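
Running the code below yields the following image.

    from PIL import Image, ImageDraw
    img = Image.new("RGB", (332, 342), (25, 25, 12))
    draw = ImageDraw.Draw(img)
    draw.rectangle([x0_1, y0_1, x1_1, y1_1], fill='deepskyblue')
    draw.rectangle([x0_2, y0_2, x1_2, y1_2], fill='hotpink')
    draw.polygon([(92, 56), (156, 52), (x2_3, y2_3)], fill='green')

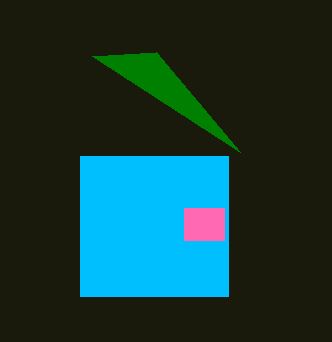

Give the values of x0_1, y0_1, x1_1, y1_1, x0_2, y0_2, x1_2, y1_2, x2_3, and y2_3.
x0_1 = 80
y0_1 = 156
x1_1 = 228
y1_1 = 296
x0_2 = 184
y0_2 = 208
x1_2 = 224
y1_2 = 240
x2_3 = 240
y2_3 = 152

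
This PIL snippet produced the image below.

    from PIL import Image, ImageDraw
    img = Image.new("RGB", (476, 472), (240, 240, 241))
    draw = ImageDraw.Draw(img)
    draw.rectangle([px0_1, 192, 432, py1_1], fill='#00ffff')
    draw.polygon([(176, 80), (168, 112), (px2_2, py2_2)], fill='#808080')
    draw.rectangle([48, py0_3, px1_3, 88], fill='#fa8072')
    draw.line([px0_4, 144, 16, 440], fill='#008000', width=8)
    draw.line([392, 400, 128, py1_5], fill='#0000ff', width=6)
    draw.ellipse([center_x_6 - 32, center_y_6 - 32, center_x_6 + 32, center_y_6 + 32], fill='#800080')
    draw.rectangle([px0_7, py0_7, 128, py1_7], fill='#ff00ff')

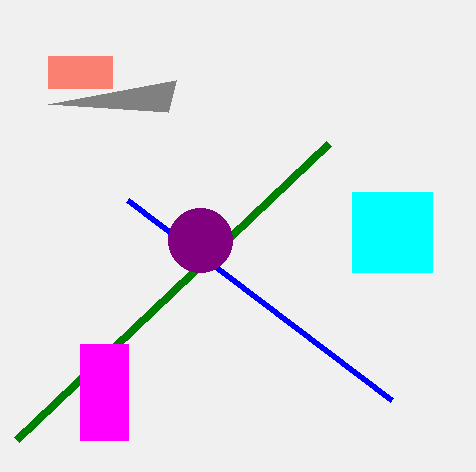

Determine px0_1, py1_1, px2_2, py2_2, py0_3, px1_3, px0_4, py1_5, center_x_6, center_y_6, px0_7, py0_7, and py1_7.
px0_1 = 352, py1_1 = 272, px2_2 = 48, py2_2 = 104, py0_3 = 56, px1_3 = 112, px0_4 = 328, py1_5 = 200, center_x_6 = 200, center_y_6 = 240, px0_7 = 80, py0_7 = 344, py1_7 = 440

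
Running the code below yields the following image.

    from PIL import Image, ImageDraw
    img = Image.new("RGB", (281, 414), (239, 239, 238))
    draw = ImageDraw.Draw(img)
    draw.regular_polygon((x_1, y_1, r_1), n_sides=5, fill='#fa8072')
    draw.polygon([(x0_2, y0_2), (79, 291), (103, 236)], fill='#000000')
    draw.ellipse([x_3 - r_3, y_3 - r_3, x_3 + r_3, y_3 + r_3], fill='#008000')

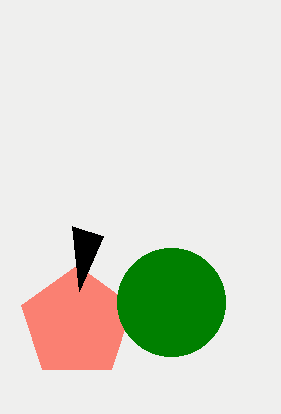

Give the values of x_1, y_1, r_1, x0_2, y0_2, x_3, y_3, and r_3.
x_1 = 77
y_1 = 323
r_1 = 58
x0_2 = 72
y0_2 = 226
x_3 = 171
y_3 = 302
r_3 = 54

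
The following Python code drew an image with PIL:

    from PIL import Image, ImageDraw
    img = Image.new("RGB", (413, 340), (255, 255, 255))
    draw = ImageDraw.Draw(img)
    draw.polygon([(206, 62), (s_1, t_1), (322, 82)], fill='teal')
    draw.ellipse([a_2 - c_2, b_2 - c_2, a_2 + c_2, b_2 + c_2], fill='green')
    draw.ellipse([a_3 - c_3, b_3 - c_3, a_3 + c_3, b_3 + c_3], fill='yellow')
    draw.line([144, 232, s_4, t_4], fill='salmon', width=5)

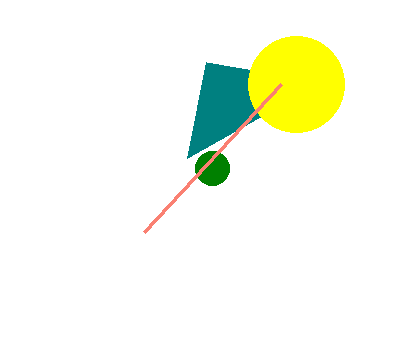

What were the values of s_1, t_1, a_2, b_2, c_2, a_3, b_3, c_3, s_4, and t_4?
s_1 = 187; t_1 = 158; a_2 = 212; b_2 = 168; c_2 = 17; a_3 = 296; b_3 = 84; c_3 = 48; s_4 = 281; t_4 = 84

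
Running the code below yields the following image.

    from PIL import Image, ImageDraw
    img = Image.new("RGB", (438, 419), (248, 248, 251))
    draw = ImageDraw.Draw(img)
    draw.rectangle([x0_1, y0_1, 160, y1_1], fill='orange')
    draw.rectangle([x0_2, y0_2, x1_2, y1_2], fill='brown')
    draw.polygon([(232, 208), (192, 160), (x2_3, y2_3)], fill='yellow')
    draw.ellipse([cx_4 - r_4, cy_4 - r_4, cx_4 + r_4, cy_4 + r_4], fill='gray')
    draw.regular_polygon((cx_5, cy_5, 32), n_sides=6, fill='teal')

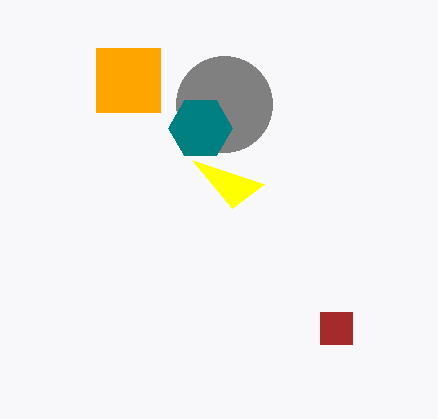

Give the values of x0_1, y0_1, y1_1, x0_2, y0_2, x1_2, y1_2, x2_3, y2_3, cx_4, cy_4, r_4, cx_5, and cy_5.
x0_1 = 96
y0_1 = 48
y1_1 = 112
x0_2 = 320
y0_2 = 312
x1_2 = 352
y1_2 = 344
x2_3 = 264
y2_3 = 184
cx_4 = 224
cy_4 = 104
r_4 = 48
cx_5 = 200
cy_5 = 128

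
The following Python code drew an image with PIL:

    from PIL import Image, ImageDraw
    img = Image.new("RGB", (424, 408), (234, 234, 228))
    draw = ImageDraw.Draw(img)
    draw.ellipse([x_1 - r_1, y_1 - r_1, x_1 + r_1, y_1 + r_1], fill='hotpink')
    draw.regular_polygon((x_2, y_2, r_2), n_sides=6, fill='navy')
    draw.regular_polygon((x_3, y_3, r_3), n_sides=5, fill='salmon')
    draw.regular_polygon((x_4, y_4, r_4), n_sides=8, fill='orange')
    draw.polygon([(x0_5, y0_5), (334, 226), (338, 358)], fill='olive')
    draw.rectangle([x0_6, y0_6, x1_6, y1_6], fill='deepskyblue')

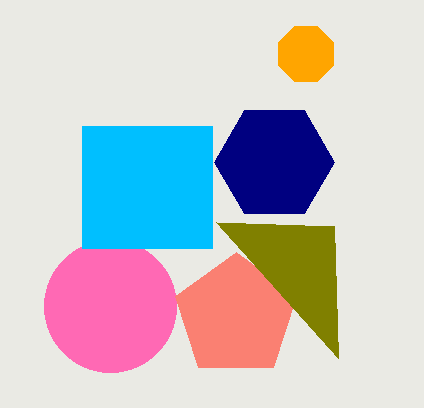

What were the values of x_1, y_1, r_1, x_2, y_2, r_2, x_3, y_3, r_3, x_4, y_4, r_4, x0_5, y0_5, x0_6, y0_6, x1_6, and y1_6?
x_1 = 110; y_1 = 306; r_1 = 66; x_2 = 274; y_2 = 162; r_2 = 60; x_3 = 236; y_3 = 316; r_3 = 64; x_4 = 306; y_4 = 54; r_4 = 30; x0_5 = 216; y0_5 = 222; x0_6 = 82; y0_6 = 126; x1_6 = 212; y1_6 = 248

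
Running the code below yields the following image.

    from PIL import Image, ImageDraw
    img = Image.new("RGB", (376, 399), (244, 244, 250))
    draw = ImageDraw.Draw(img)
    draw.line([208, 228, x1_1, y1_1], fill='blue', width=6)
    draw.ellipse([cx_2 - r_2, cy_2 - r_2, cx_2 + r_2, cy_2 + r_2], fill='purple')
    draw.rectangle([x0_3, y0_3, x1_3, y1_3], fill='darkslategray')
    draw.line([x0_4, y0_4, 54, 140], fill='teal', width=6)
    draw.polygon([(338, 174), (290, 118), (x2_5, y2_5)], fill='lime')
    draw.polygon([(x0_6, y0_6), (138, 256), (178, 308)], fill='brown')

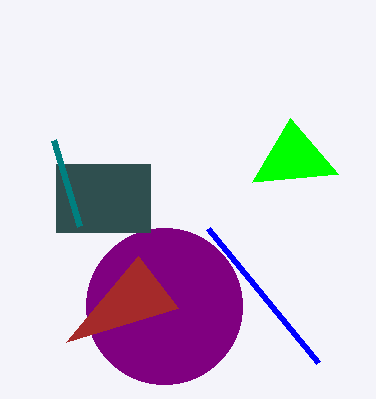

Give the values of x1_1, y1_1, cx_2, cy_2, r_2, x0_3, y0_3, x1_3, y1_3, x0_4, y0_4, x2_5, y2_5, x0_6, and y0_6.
x1_1 = 318; y1_1 = 362; cx_2 = 164; cy_2 = 306; r_2 = 78; x0_3 = 56; y0_3 = 164; x1_3 = 150; y1_3 = 232; x0_4 = 80; y0_4 = 226; x2_5 = 252; y2_5 = 182; x0_6 = 66; y0_6 = 342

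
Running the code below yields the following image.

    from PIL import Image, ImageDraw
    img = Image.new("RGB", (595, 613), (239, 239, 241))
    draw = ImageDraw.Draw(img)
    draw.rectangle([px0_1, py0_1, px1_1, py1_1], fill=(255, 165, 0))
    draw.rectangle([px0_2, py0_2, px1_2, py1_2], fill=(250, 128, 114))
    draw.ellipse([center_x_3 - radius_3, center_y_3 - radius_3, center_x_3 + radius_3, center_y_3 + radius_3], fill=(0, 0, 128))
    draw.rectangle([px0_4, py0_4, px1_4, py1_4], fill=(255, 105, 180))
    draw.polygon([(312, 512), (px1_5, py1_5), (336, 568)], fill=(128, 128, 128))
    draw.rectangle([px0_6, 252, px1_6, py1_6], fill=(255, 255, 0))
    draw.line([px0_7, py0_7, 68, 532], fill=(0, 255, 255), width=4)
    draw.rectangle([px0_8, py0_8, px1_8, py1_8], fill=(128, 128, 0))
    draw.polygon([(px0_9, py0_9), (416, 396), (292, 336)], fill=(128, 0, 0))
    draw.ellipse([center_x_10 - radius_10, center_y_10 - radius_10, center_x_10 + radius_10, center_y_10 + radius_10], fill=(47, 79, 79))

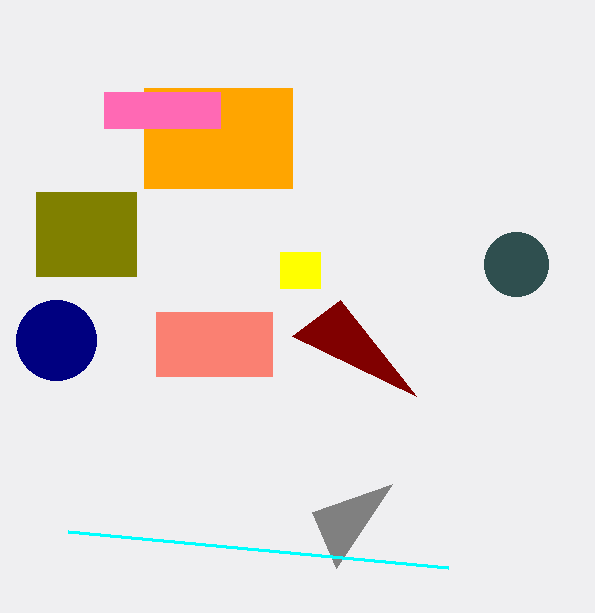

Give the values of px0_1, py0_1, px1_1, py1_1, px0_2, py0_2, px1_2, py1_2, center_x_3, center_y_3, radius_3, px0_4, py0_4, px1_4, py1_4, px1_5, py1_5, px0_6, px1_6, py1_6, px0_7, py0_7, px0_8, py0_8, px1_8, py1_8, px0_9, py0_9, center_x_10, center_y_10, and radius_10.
px0_1 = 144; py0_1 = 88; px1_1 = 292; py1_1 = 188; px0_2 = 156; py0_2 = 312; px1_2 = 272; py1_2 = 376; center_x_3 = 56; center_y_3 = 340; radius_3 = 40; px0_4 = 104; py0_4 = 92; px1_4 = 220; py1_4 = 128; px1_5 = 392; py1_5 = 484; px0_6 = 280; px1_6 = 320; py1_6 = 288; px0_7 = 448; py0_7 = 568; px0_8 = 36; py0_8 = 192; px1_8 = 136; py1_8 = 276; px0_9 = 340; py0_9 = 300; center_x_10 = 516; center_y_10 = 264; radius_10 = 32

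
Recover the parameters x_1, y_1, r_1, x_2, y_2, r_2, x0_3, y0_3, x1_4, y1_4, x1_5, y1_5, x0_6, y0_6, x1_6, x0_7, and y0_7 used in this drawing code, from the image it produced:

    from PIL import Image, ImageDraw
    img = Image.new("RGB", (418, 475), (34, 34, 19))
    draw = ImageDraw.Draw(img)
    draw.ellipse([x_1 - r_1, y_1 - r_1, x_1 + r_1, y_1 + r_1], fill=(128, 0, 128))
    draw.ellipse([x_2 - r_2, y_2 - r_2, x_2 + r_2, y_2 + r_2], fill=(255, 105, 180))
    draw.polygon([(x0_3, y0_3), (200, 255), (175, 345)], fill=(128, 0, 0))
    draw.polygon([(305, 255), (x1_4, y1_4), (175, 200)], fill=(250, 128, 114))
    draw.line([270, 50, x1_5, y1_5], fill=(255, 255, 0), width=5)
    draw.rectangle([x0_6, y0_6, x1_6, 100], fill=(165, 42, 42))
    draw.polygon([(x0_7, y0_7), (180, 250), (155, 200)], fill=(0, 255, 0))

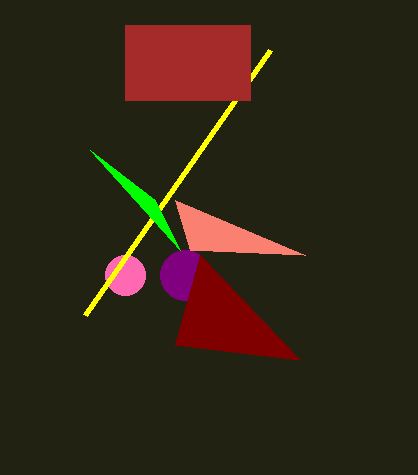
x_1 = 185; y_1 = 275; r_1 = 25; x_2 = 125; y_2 = 275; r_2 = 20; x0_3 = 300; y0_3 = 360; x1_4 = 190; y1_4 = 250; x1_5 = 85; y1_5 = 315; x0_6 = 125; y0_6 = 25; x1_6 = 250; x0_7 = 90; y0_7 = 150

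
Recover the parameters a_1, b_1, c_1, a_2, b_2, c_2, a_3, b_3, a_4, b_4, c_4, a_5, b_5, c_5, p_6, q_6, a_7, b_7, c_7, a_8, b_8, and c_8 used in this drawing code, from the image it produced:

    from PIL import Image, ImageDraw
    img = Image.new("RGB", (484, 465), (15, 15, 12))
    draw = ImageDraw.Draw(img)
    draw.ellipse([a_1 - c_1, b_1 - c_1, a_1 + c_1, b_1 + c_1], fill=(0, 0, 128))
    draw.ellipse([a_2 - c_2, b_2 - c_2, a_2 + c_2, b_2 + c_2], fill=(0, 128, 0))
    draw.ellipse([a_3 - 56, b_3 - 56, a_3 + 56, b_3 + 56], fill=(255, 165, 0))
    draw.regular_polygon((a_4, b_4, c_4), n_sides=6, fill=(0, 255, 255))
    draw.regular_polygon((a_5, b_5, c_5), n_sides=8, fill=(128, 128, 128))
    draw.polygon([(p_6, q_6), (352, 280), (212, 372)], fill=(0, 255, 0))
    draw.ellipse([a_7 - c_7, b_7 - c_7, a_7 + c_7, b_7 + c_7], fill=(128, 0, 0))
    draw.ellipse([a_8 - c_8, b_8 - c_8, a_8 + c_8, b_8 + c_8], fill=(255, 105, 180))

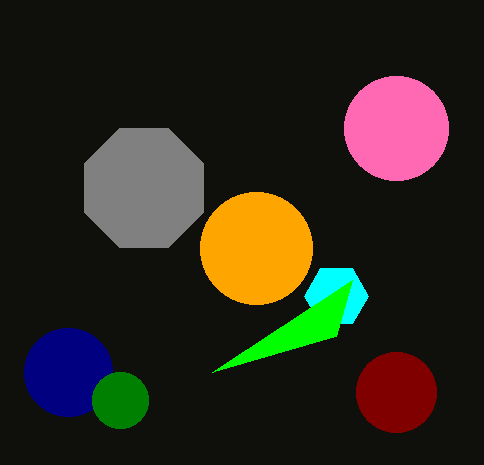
a_1 = 68, b_1 = 372, c_1 = 44, a_2 = 120, b_2 = 400, c_2 = 28, a_3 = 256, b_3 = 248, a_4 = 336, b_4 = 296, c_4 = 32, a_5 = 144, b_5 = 188, c_5 = 64, p_6 = 336, q_6 = 336, a_7 = 396, b_7 = 392, c_7 = 40, a_8 = 396, b_8 = 128, c_8 = 52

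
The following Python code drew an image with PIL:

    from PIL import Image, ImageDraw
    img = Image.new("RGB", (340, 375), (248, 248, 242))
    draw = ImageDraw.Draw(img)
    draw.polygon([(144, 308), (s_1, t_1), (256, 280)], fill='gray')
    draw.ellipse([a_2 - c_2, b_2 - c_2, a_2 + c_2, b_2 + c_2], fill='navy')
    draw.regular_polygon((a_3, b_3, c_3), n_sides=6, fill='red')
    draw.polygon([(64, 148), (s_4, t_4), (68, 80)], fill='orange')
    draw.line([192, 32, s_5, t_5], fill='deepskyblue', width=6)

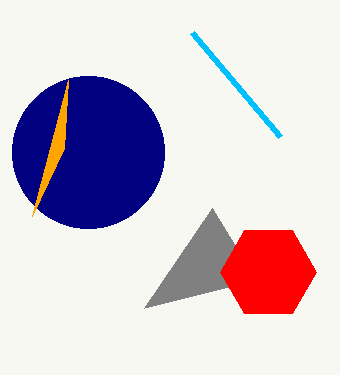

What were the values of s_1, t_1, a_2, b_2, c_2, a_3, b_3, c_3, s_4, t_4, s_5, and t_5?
s_1 = 212, t_1 = 208, a_2 = 88, b_2 = 152, c_2 = 76, a_3 = 268, b_3 = 272, c_3 = 48, s_4 = 32, t_4 = 216, s_5 = 280, t_5 = 136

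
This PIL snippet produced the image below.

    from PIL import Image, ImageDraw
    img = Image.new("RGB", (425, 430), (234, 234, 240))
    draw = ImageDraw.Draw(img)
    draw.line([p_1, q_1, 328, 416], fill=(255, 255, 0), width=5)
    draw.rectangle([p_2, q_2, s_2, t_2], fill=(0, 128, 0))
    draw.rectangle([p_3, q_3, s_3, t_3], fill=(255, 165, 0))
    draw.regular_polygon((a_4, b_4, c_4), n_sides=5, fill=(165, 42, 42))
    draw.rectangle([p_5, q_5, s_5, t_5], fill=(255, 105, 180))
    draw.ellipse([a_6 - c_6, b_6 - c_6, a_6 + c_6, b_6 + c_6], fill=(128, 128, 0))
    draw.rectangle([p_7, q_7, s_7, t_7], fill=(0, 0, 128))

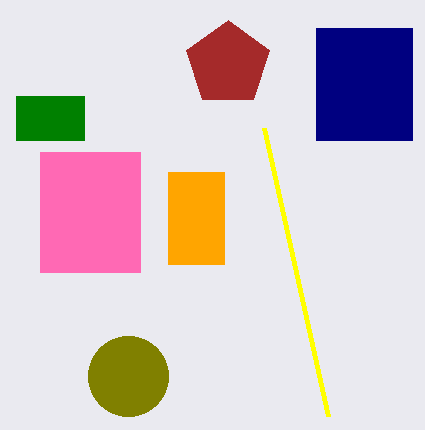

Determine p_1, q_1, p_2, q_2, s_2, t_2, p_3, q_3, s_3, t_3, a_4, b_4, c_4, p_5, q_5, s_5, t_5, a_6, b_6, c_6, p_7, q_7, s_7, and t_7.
p_1 = 264
q_1 = 128
p_2 = 16
q_2 = 96
s_2 = 84
t_2 = 140
p_3 = 168
q_3 = 172
s_3 = 224
t_3 = 264
a_4 = 228
b_4 = 64
c_4 = 44
p_5 = 40
q_5 = 152
s_5 = 140
t_5 = 272
a_6 = 128
b_6 = 376
c_6 = 40
p_7 = 316
q_7 = 28
s_7 = 412
t_7 = 140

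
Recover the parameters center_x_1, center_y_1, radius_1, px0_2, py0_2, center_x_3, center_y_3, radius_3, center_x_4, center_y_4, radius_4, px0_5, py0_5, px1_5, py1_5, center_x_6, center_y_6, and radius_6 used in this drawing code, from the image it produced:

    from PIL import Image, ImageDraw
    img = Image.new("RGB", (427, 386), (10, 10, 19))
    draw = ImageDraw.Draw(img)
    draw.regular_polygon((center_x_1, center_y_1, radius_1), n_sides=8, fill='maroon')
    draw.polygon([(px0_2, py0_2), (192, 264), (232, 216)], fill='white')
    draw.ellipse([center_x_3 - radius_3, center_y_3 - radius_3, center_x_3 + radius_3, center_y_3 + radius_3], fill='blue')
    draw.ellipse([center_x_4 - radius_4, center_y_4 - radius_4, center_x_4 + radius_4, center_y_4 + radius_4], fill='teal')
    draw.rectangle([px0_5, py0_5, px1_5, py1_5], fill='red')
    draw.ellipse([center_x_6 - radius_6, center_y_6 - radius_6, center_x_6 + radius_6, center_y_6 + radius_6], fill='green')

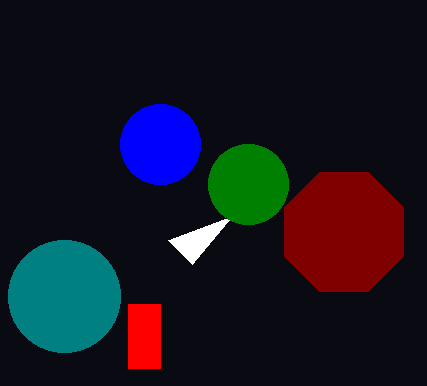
center_x_1 = 344
center_y_1 = 232
radius_1 = 64
px0_2 = 168
py0_2 = 240
center_x_3 = 160
center_y_3 = 144
radius_3 = 40
center_x_4 = 64
center_y_4 = 296
radius_4 = 56
px0_5 = 128
py0_5 = 304
px1_5 = 160
py1_5 = 368
center_x_6 = 248
center_y_6 = 184
radius_6 = 40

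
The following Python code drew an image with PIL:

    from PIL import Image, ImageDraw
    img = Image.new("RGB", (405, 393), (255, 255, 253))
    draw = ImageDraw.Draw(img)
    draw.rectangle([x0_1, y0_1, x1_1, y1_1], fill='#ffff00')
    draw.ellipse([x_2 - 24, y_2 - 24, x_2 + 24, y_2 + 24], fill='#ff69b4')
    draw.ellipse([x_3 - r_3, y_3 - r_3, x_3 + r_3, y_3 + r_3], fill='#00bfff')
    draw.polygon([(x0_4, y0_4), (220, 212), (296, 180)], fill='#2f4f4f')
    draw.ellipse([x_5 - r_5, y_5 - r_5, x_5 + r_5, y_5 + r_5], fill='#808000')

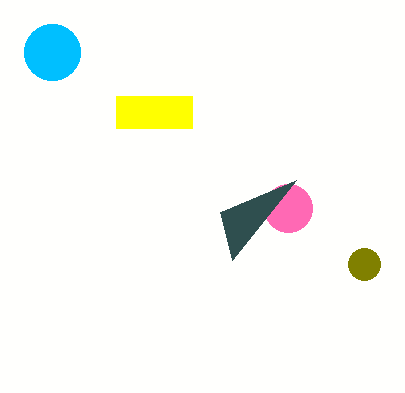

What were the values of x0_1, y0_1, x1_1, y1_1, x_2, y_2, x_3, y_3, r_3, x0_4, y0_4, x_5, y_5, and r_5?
x0_1 = 116
y0_1 = 96
x1_1 = 192
y1_1 = 128
x_2 = 288
y_2 = 208
x_3 = 52
y_3 = 52
r_3 = 28
x0_4 = 232
y0_4 = 260
x_5 = 364
y_5 = 264
r_5 = 16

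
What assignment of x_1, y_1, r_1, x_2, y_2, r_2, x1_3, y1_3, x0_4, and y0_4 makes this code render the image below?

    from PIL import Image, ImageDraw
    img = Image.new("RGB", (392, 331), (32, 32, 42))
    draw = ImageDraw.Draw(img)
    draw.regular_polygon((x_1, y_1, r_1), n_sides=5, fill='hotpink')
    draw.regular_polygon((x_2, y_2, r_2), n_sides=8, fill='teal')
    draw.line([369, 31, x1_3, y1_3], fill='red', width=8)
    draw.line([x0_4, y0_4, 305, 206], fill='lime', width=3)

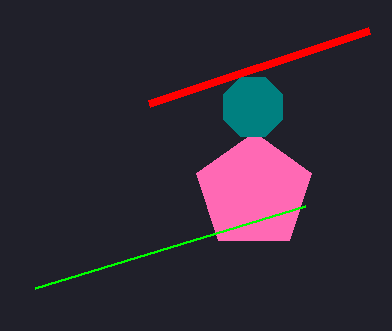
x_1 = 254
y_1 = 192
r_1 = 60
x_2 = 253
y_2 = 107
r_2 = 32
x1_3 = 149
y1_3 = 104
x0_4 = 35
y0_4 = 288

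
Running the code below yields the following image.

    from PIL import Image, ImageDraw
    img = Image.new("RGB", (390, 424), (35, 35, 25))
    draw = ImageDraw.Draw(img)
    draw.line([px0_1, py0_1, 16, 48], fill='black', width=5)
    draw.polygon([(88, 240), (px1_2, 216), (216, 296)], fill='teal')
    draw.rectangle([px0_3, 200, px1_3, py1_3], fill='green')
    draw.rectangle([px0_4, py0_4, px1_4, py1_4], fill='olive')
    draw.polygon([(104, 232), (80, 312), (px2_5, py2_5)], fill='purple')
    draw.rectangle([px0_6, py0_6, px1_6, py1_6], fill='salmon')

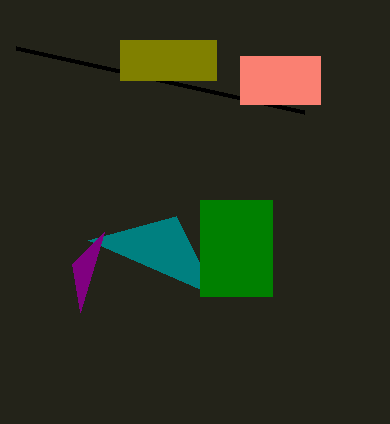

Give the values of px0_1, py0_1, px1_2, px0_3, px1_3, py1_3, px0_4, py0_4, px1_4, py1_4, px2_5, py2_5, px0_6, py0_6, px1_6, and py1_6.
px0_1 = 304, py0_1 = 112, px1_2 = 176, px0_3 = 200, px1_3 = 272, py1_3 = 296, px0_4 = 120, py0_4 = 40, px1_4 = 216, py1_4 = 80, px2_5 = 72, py2_5 = 264, px0_6 = 240, py0_6 = 56, px1_6 = 320, py1_6 = 104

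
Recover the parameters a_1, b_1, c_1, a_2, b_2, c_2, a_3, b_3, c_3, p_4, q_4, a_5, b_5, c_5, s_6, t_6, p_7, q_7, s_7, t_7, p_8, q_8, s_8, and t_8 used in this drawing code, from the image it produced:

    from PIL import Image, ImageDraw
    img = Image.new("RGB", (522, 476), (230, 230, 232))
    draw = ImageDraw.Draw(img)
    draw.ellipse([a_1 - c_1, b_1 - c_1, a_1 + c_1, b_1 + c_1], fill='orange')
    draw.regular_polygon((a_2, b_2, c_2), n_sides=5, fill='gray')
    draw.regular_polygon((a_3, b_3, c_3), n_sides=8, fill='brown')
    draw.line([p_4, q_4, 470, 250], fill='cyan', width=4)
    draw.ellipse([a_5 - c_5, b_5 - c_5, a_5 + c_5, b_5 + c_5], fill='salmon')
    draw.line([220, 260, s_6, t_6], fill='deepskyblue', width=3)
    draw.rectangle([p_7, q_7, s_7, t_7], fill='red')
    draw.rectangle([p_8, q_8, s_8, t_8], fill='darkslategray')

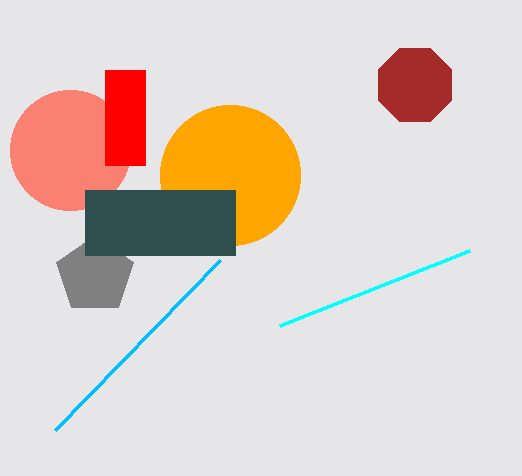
a_1 = 230, b_1 = 175, c_1 = 70, a_2 = 95, b_2 = 275, c_2 = 40, a_3 = 415, b_3 = 85, c_3 = 40, p_4 = 280, q_4 = 325, a_5 = 70, b_5 = 150, c_5 = 60, s_6 = 55, t_6 = 430, p_7 = 105, q_7 = 70, s_7 = 145, t_7 = 165, p_8 = 85, q_8 = 190, s_8 = 235, t_8 = 255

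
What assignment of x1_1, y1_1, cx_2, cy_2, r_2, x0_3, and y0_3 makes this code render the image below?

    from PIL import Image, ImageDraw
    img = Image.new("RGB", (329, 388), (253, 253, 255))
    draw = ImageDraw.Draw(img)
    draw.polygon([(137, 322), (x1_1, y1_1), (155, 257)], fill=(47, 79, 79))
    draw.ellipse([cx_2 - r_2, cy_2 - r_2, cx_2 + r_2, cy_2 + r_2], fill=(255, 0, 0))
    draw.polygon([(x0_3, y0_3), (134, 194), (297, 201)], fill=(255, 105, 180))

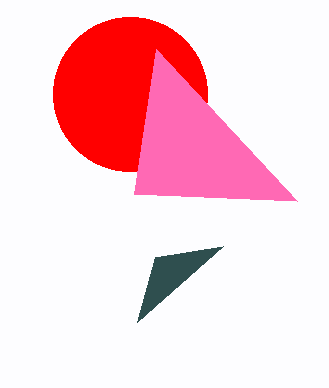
x1_1 = 223
y1_1 = 246
cx_2 = 130
cy_2 = 94
r_2 = 77
x0_3 = 156
y0_3 = 49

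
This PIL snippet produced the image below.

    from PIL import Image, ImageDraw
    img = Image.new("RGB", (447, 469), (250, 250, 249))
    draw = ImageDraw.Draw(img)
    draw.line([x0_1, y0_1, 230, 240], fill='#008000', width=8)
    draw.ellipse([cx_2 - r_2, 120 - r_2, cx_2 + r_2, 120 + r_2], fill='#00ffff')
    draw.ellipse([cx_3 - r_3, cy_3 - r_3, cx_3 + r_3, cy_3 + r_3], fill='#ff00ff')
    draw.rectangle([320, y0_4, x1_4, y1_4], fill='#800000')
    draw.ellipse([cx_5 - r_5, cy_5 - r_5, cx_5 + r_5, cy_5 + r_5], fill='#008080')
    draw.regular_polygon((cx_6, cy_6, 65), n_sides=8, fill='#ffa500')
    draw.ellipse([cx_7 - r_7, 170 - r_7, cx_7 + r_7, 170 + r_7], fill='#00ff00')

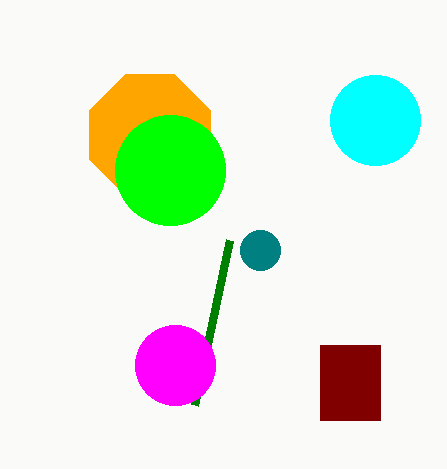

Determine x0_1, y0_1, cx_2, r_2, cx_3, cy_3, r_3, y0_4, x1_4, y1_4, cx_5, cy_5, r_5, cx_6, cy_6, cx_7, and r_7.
x0_1 = 195
y0_1 = 405
cx_2 = 375
r_2 = 45
cx_3 = 175
cy_3 = 365
r_3 = 40
y0_4 = 345
x1_4 = 380
y1_4 = 420
cx_5 = 260
cy_5 = 250
r_5 = 20
cx_6 = 150
cy_6 = 135
cx_7 = 170
r_7 = 55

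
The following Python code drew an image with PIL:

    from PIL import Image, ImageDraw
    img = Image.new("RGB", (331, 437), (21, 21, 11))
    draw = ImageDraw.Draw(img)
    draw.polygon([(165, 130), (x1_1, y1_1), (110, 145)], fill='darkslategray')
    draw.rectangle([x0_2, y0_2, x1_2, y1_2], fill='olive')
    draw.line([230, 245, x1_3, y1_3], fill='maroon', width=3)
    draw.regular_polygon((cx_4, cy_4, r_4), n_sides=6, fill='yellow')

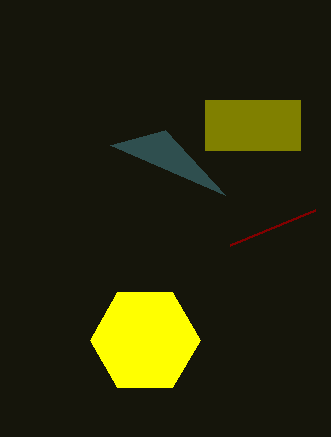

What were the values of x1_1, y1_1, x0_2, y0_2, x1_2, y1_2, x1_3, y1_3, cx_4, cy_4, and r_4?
x1_1 = 225
y1_1 = 195
x0_2 = 205
y0_2 = 100
x1_2 = 300
y1_2 = 150
x1_3 = 315
y1_3 = 210
cx_4 = 145
cy_4 = 340
r_4 = 55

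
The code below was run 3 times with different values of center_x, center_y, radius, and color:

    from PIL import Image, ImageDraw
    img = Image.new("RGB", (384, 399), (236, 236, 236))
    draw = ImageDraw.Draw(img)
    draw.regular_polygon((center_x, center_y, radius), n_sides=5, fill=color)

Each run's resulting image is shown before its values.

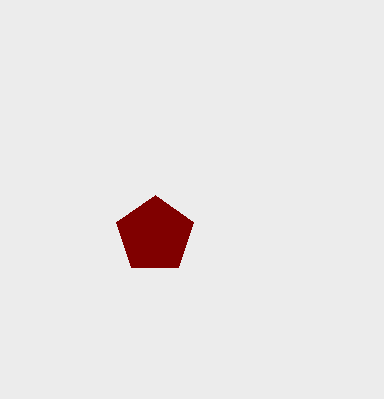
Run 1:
center_x = 155, center_y = 235, radius = 40, color = 'maroon'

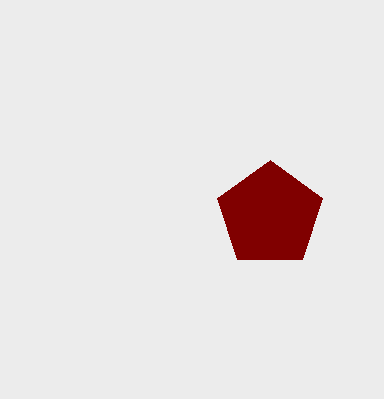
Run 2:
center_x = 270; center_y = 215; radius = 55; color = 'maroon'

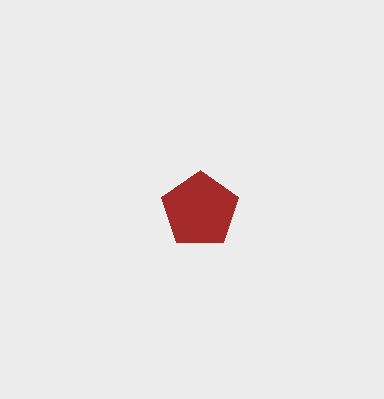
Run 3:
center_x = 200
center_y = 210
radius = 40
color = 'brown'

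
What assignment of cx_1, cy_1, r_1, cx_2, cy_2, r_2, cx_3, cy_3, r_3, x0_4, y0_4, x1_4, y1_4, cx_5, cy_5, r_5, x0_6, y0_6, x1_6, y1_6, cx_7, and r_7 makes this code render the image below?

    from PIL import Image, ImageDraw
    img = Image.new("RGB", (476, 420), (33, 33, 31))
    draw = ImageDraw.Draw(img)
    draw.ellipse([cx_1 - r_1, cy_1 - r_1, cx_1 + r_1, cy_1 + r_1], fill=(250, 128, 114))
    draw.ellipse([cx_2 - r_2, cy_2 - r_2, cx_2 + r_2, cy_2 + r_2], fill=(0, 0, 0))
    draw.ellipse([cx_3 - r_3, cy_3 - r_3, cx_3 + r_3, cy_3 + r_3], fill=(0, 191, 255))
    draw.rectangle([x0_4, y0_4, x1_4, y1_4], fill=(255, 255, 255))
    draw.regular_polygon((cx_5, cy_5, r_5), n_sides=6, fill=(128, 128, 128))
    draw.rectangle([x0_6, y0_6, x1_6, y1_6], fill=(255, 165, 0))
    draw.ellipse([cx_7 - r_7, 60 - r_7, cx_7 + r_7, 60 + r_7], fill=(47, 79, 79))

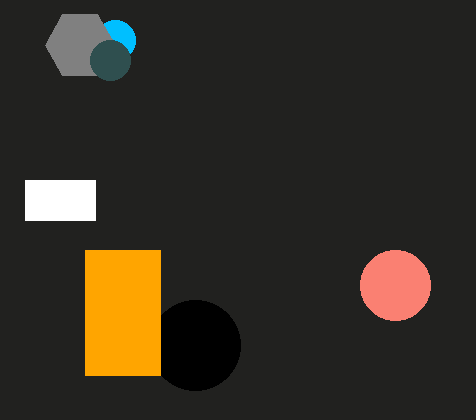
cx_1 = 395
cy_1 = 285
r_1 = 35
cx_2 = 195
cy_2 = 345
r_2 = 45
cx_3 = 115
cy_3 = 40
r_3 = 20
x0_4 = 25
y0_4 = 180
x1_4 = 95
y1_4 = 220
cx_5 = 80
cy_5 = 45
r_5 = 35
x0_6 = 85
y0_6 = 250
x1_6 = 160
y1_6 = 375
cx_7 = 110
r_7 = 20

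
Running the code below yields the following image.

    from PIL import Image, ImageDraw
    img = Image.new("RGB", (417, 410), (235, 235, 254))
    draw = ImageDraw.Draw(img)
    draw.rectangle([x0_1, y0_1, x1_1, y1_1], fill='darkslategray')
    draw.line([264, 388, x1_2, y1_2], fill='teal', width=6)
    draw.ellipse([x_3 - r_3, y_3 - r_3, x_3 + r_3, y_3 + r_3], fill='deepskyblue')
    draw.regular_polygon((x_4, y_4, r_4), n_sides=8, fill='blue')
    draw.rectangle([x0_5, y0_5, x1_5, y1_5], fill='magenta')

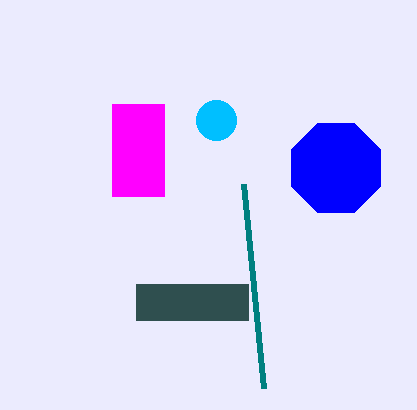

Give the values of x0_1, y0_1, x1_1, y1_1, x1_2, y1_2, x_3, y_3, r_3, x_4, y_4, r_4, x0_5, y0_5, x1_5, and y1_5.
x0_1 = 136
y0_1 = 284
x1_1 = 248
y1_1 = 320
x1_2 = 244
y1_2 = 184
x_3 = 216
y_3 = 120
r_3 = 20
x_4 = 336
y_4 = 168
r_4 = 48
x0_5 = 112
y0_5 = 104
x1_5 = 164
y1_5 = 196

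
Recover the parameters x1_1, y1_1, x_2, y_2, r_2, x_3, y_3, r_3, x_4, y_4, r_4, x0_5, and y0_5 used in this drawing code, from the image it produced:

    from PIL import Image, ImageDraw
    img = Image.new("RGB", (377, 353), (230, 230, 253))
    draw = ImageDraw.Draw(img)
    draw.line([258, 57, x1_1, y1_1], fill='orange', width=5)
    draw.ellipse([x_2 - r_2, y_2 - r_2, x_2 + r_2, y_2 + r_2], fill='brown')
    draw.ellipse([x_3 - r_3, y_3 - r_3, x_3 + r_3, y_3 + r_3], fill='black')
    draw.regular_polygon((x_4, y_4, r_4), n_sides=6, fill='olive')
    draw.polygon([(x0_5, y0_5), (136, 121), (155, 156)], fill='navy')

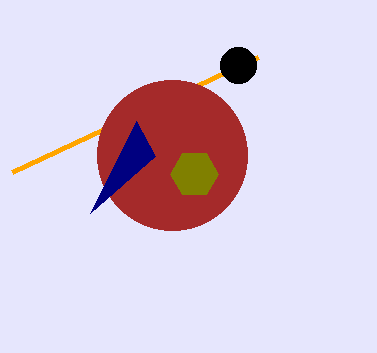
x1_1 = 12, y1_1 = 172, x_2 = 172, y_2 = 155, r_2 = 75, x_3 = 238, y_3 = 65, r_3 = 18, x_4 = 194, y_4 = 174, r_4 = 24, x0_5 = 90, y0_5 = 213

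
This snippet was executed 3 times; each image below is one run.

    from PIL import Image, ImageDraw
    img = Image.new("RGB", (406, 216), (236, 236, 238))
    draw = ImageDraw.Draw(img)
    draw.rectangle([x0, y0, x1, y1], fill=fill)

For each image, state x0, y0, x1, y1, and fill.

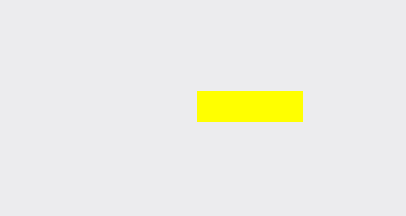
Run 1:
x0 = 197
y0 = 91
x1 = 302
y1 = 121
fill = 'yellow'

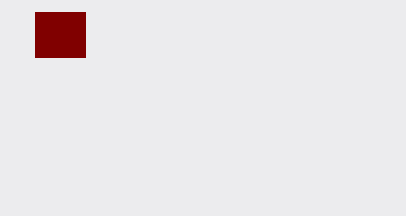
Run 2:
x0 = 35
y0 = 12
x1 = 85
y1 = 57
fill = 'maroon'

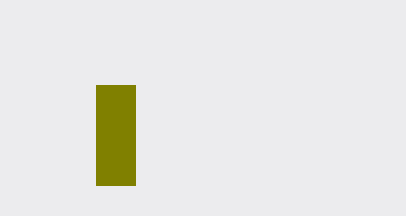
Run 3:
x0 = 96; y0 = 85; x1 = 135; y1 = 185; fill = 'olive'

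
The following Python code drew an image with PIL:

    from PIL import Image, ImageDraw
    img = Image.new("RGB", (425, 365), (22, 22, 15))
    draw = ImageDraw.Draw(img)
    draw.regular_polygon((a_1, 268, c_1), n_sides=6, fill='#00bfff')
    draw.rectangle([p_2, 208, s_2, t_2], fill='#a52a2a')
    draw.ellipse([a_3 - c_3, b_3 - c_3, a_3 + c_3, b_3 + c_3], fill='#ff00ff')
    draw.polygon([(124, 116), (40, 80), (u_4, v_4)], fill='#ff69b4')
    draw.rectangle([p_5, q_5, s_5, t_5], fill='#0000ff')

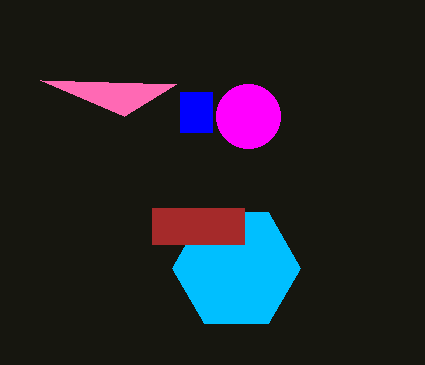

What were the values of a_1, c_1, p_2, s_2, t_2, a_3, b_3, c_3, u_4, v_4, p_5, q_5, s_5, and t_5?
a_1 = 236; c_1 = 64; p_2 = 152; s_2 = 244; t_2 = 244; a_3 = 248; b_3 = 116; c_3 = 32; u_4 = 176; v_4 = 84; p_5 = 180; q_5 = 92; s_5 = 212; t_5 = 132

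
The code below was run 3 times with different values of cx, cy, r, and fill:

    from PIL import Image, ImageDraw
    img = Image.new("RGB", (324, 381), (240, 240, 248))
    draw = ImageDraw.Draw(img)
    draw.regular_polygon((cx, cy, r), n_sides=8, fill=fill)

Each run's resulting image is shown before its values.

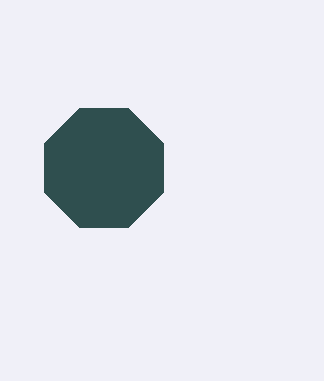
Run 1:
cx = 104, cy = 168, r = 64, fill = 'darkslategray'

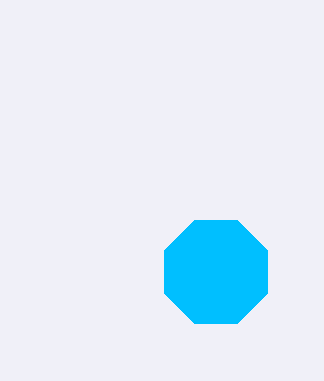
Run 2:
cx = 216; cy = 272; r = 56; fill = 'deepskyblue'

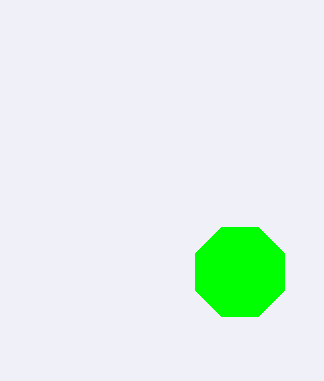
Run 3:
cx = 240; cy = 272; r = 48; fill = 'lime'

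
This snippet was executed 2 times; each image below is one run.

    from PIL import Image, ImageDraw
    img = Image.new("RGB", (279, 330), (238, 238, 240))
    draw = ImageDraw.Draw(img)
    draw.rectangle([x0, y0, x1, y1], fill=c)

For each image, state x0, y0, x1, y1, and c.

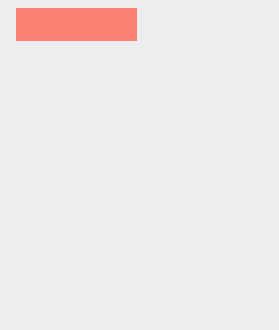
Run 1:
x0 = 16; y0 = 8; x1 = 136; y1 = 40; c = 'salmon'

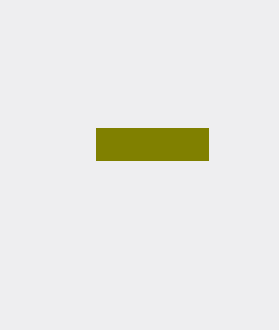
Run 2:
x0 = 96; y0 = 128; x1 = 208; y1 = 160; c = 'olive'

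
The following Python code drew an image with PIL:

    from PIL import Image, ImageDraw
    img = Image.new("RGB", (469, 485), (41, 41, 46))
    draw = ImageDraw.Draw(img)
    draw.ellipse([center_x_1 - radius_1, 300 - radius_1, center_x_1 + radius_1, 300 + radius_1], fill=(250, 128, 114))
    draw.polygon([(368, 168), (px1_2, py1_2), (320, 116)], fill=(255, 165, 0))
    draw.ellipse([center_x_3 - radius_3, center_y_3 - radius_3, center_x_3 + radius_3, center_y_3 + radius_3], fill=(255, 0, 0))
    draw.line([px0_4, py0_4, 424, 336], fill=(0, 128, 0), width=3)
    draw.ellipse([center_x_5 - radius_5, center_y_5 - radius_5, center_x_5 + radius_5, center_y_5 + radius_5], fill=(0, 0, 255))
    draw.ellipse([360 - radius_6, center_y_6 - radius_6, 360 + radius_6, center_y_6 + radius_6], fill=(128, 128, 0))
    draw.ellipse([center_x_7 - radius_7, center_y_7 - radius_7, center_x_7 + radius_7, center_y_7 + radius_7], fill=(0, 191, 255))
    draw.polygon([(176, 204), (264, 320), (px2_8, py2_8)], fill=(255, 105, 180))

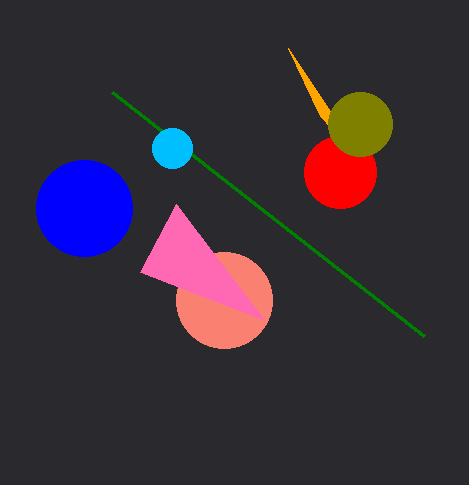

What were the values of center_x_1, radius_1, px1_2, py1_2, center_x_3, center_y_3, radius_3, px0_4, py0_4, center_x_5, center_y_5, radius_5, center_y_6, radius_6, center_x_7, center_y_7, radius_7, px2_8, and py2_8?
center_x_1 = 224, radius_1 = 48, px1_2 = 288, py1_2 = 48, center_x_3 = 340, center_y_3 = 172, radius_3 = 36, px0_4 = 112, py0_4 = 92, center_x_5 = 84, center_y_5 = 208, radius_5 = 48, center_y_6 = 124, radius_6 = 32, center_x_7 = 172, center_y_7 = 148, radius_7 = 20, px2_8 = 140, py2_8 = 272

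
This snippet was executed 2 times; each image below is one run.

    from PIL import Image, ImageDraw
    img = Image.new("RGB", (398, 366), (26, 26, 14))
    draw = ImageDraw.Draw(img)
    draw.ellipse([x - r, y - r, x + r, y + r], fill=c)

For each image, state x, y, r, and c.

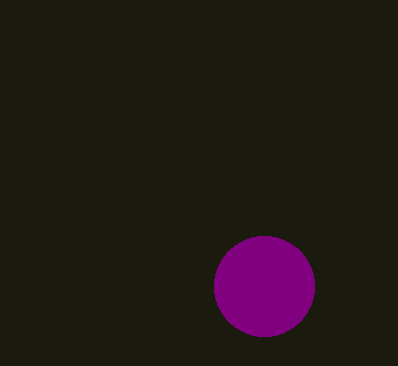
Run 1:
x = 264, y = 286, r = 50, c = 'purple'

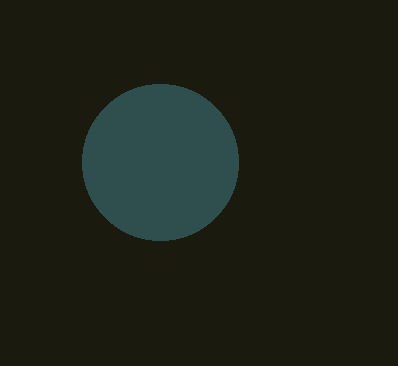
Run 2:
x = 160
y = 162
r = 78
c = 'darkslategray'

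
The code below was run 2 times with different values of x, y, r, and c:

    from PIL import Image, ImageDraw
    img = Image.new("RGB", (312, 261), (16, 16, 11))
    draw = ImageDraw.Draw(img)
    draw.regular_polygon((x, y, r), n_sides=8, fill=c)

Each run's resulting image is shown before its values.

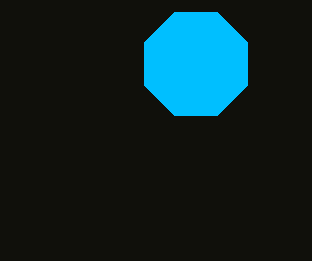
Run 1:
x = 196; y = 64; r = 56; c = 'deepskyblue'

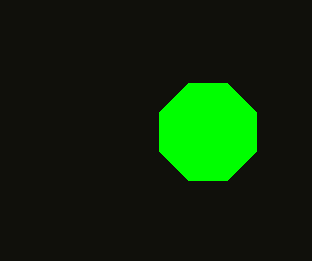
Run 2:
x = 208
y = 132
r = 52
c = 'lime'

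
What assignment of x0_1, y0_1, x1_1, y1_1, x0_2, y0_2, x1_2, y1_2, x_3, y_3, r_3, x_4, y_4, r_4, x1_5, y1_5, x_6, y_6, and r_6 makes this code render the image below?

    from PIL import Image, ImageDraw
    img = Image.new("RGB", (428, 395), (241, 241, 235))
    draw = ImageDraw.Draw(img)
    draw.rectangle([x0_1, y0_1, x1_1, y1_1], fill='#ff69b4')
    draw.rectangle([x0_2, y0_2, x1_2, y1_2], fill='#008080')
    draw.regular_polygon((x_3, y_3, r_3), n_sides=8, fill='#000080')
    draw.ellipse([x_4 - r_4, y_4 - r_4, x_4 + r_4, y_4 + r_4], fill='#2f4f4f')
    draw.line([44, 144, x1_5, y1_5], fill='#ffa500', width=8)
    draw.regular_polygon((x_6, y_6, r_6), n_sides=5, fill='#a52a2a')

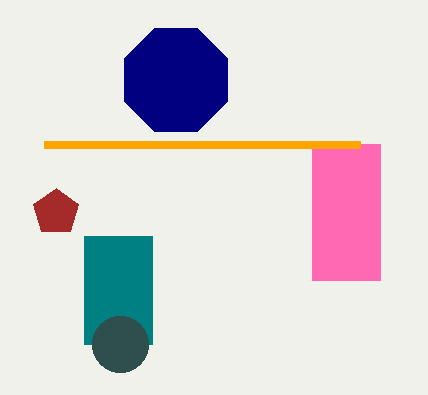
x0_1 = 312
y0_1 = 144
x1_1 = 380
y1_1 = 280
x0_2 = 84
y0_2 = 236
x1_2 = 152
y1_2 = 344
x_3 = 176
y_3 = 80
r_3 = 56
x_4 = 120
y_4 = 344
r_4 = 28
x1_5 = 360
y1_5 = 144
x_6 = 56
y_6 = 212
r_6 = 24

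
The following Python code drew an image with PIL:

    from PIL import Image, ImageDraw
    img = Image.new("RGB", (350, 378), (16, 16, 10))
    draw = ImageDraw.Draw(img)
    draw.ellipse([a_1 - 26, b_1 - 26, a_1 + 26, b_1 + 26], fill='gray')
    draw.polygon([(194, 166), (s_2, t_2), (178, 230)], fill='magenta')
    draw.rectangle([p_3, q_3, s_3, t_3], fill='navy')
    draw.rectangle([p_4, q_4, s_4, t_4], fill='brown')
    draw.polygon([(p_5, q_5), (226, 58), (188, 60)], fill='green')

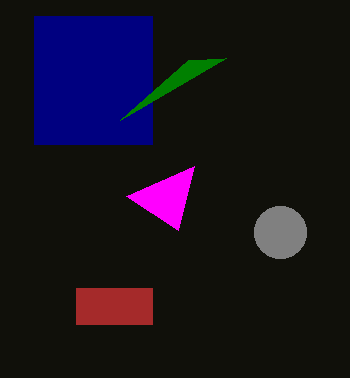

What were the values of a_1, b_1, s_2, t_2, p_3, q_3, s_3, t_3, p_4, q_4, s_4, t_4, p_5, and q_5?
a_1 = 280; b_1 = 232; s_2 = 126; t_2 = 196; p_3 = 34; q_3 = 16; s_3 = 152; t_3 = 144; p_4 = 76; q_4 = 288; s_4 = 152; t_4 = 324; p_5 = 120; q_5 = 120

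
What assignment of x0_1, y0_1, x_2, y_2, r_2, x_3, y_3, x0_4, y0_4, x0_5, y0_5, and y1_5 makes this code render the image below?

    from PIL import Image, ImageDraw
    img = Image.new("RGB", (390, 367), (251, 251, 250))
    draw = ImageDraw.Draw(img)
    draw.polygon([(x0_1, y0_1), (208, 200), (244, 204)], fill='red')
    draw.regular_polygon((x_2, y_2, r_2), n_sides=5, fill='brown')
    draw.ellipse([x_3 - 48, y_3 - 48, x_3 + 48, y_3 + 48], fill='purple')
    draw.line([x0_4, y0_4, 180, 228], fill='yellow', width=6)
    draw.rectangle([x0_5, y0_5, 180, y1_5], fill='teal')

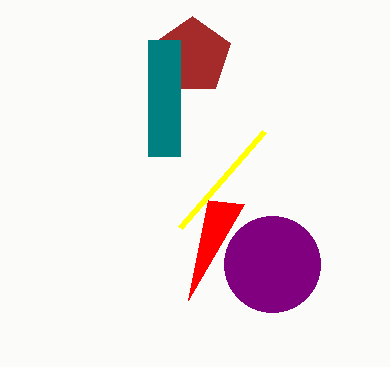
x0_1 = 188
y0_1 = 300
x_2 = 192
y_2 = 56
r_2 = 40
x_3 = 272
y_3 = 264
x0_4 = 264
y0_4 = 132
x0_5 = 148
y0_5 = 40
y1_5 = 156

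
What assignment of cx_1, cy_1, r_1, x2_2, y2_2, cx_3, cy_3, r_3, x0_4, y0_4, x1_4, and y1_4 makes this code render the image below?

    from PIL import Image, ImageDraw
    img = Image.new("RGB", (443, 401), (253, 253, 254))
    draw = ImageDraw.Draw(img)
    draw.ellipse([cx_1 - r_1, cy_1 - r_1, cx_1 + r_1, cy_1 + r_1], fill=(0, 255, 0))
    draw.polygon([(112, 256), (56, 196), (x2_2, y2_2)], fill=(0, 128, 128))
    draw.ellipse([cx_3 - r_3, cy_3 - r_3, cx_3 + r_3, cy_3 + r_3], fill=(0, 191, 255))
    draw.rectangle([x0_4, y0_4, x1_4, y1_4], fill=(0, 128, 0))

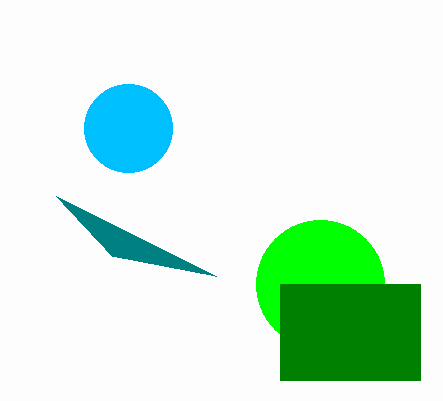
cx_1 = 320, cy_1 = 284, r_1 = 64, x2_2 = 216, y2_2 = 276, cx_3 = 128, cy_3 = 128, r_3 = 44, x0_4 = 280, y0_4 = 284, x1_4 = 420, y1_4 = 380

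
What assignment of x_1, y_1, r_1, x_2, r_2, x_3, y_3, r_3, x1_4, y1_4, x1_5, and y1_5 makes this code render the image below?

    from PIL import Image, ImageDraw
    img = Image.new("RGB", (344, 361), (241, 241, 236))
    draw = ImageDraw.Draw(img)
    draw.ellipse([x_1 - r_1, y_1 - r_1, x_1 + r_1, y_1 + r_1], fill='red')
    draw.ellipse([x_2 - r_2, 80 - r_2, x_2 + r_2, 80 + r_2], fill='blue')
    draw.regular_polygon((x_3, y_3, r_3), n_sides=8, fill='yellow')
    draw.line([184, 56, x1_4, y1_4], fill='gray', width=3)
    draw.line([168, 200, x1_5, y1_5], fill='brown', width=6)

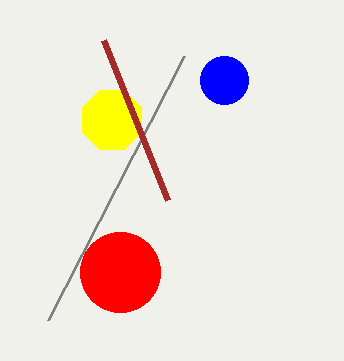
x_1 = 120
y_1 = 272
r_1 = 40
x_2 = 224
r_2 = 24
x_3 = 112
y_3 = 120
r_3 = 32
x1_4 = 48
y1_4 = 320
x1_5 = 104
y1_5 = 40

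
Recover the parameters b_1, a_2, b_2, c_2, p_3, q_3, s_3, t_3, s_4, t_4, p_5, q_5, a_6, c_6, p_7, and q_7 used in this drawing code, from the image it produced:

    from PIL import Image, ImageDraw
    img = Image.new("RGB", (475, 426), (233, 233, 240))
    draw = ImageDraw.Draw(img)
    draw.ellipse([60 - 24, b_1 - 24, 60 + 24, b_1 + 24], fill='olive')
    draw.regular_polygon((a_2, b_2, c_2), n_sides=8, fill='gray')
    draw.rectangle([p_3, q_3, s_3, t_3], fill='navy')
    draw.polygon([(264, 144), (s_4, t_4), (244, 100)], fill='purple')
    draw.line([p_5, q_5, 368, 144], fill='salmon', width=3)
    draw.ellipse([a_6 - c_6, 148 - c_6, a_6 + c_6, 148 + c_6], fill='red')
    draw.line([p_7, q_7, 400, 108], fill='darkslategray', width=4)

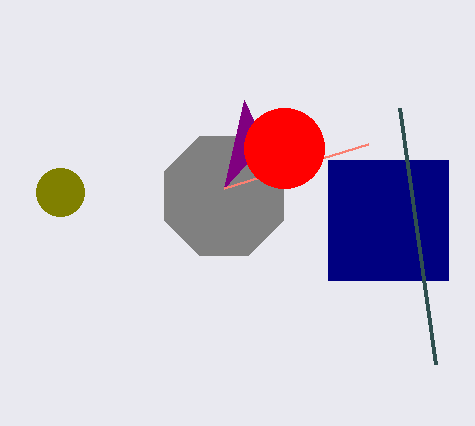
b_1 = 192
a_2 = 224
b_2 = 196
c_2 = 64
p_3 = 328
q_3 = 160
s_3 = 448
t_3 = 280
s_4 = 224
t_4 = 188
p_5 = 224
q_5 = 188
a_6 = 284
c_6 = 40
p_7 = 436
q_7 = 364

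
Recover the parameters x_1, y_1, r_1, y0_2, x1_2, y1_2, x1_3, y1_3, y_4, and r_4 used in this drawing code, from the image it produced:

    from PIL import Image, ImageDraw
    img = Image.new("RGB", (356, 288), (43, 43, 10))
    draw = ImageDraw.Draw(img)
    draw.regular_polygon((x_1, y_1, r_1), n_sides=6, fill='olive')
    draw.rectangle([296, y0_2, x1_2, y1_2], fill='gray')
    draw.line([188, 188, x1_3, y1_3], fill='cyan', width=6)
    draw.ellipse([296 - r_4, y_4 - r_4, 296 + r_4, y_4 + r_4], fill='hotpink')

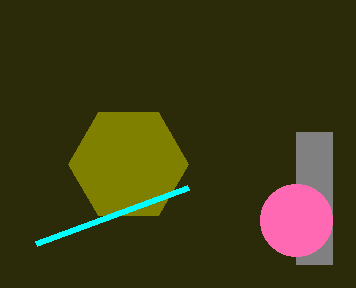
x_1 = 128, y_1 = 164, r_1 = 60, y0_2 = 132, x1_2 = 332, y1_2 = 264, x1_3 = 36, y1_3 = 244, y_4 = 220, r_4 = 36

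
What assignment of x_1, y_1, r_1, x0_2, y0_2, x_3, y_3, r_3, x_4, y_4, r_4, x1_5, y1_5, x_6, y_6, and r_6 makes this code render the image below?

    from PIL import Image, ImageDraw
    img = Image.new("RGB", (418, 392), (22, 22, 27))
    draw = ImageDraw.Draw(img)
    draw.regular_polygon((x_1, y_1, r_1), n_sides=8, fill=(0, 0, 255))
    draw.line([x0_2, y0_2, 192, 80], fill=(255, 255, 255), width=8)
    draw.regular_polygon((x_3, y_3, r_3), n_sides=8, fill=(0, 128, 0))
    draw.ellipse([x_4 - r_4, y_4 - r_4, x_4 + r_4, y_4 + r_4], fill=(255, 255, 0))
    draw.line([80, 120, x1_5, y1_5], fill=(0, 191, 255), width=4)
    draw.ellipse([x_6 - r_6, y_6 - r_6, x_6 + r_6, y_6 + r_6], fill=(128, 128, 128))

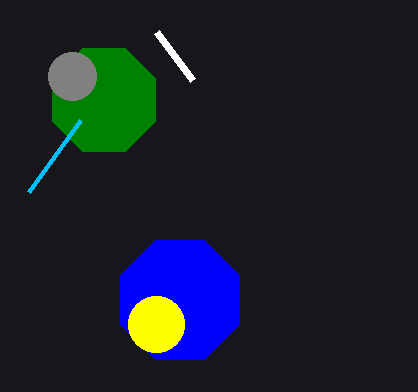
x_1 = 180, y_1 = 300, r_1 = 64, x0_2 = 156, y0_2 = 32, x_3 = 104, y_3 = 100, r_3 = 56, x_4 = 156, y_4 = 324, r_4 = 28, x1_5 = 28, y1_5 = 192, x_6 = 72, y_6 = 76, r_6 = 24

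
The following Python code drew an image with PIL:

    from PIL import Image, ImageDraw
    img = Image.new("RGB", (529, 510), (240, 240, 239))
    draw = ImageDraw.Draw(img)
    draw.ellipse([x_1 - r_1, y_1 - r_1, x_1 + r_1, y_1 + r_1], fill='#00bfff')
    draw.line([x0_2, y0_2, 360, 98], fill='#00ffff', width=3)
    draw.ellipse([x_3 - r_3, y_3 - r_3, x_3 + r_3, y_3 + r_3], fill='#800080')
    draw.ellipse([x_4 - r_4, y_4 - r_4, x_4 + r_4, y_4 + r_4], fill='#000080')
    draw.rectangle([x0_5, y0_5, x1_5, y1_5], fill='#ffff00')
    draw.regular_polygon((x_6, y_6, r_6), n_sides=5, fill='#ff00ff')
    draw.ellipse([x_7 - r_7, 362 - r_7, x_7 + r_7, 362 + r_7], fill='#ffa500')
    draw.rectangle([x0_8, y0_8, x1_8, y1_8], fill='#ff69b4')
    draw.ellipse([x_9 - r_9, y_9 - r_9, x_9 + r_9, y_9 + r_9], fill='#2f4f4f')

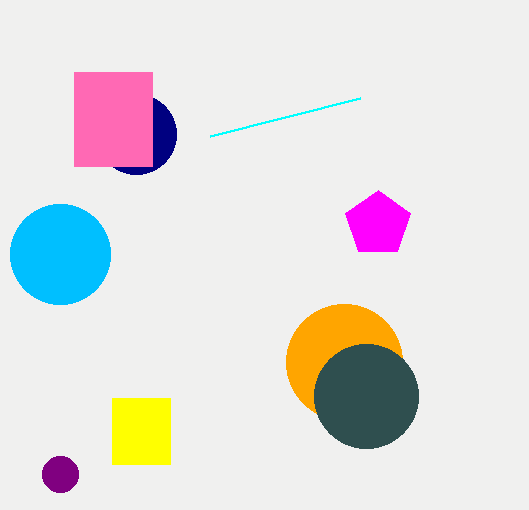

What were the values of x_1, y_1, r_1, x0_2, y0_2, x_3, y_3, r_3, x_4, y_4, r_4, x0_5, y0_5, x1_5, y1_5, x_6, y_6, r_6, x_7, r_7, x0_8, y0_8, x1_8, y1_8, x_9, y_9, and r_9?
x_1 = 60
y_1 = 254
r_1 = 50
x0_2 = 210
y0_2 = 136
x_3 = 60
y_3 = 474
r_3 = 18
x_4 = 136
y_4 = 134
r_4 = 40
x0_5 = 112
y0_5 = 398
x1_5 = 170
y1_5 = 464
x_6 = 378
y_6 = 224
r_6 = 34
x_7 = 344
r_7 = 58
x0_8 = 74
y0_8 = 72
x1_8 = 152
y1_8 = 166
x_9 = 366
y_9 = 396
r_9 = 52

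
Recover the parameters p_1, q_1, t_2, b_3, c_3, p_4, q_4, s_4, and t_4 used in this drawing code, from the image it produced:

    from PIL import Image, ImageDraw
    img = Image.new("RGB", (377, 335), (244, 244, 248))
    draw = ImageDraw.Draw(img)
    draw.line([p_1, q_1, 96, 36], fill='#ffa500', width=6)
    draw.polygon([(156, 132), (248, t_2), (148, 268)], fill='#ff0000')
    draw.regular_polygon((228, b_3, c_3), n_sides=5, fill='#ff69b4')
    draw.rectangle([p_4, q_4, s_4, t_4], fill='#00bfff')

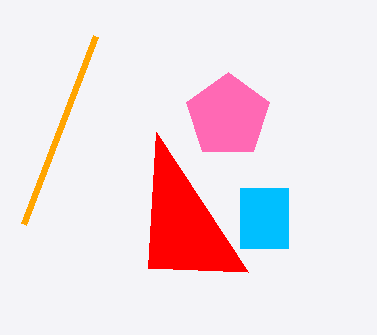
p_1 = 24
q_1 = 224
t_2 = 272
b_3 = 116
c_3 = 44
p_4 = 240
q_4 = 188
s_4 = 288
t_4 = 248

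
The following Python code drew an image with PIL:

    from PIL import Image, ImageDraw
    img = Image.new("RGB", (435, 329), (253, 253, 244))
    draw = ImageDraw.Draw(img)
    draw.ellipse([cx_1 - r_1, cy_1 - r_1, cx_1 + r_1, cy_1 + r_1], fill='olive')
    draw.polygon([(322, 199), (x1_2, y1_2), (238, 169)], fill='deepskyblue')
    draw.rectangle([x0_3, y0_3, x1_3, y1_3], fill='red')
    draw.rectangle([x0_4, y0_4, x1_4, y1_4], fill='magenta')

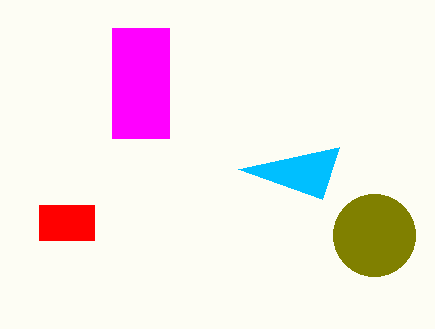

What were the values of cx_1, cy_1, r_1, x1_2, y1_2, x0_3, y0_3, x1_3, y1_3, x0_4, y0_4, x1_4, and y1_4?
cx_1 = 374
cy_1 = 235
r_1 = 41
x1_2 = 339
y1_2 = 147
x0_3 = 39
y0_3 = 205
x1_3 = 94
y1_3 = 240
x0_4 = 112
y0_4 = 28
x1_4 = 169
y1_4 = 138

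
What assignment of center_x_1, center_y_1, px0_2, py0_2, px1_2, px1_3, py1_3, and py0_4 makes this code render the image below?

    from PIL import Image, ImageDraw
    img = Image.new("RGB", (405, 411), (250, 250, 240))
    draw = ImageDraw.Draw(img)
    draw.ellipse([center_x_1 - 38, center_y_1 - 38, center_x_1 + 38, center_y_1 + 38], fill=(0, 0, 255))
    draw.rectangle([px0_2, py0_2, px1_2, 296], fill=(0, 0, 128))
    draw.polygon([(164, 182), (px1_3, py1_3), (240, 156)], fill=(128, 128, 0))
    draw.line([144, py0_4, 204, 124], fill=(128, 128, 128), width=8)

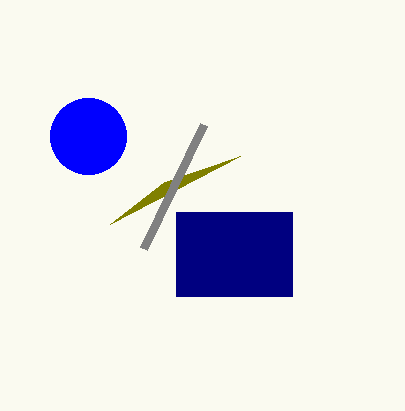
center_x_1 = 88, center_y_1 = 136, px0_2 = 176, py0_2 = 212, px1_2 = 292, px1_3 = 110, py1_3 = 224, py0_4 = 248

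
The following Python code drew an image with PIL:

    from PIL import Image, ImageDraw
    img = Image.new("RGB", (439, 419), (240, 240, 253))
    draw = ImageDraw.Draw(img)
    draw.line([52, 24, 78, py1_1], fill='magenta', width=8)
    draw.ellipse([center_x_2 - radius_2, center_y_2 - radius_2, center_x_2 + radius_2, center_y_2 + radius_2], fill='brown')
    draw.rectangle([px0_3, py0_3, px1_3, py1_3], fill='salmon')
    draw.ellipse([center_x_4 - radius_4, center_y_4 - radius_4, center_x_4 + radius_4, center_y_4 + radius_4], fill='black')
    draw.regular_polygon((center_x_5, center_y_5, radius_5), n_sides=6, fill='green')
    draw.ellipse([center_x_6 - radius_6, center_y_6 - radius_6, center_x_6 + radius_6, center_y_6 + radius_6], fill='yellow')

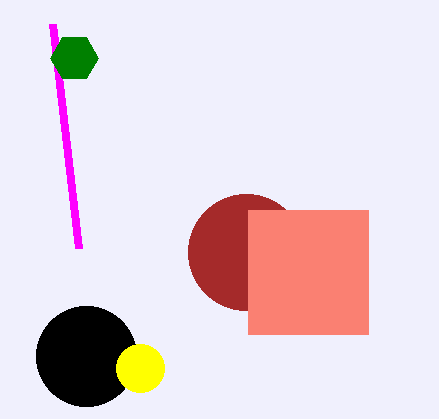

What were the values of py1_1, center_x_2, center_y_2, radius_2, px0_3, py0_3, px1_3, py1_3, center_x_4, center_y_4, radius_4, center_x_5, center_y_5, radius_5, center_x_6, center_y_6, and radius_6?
py1_1 = 248; center_x_2 = 246; center_y_2 = 252; radius_2 = 58; px0_3 = 248; py0_3 = 210; px1_3 = 368; py1_3 = 334; center_x_4 = 86; center_y_4 = 356; radius_4 = 50; center_x_5 = 74; center_y_5 = 58; radius_5 = 24; center_x_6 = 140; center_y_6 = 368; radius_6 = 24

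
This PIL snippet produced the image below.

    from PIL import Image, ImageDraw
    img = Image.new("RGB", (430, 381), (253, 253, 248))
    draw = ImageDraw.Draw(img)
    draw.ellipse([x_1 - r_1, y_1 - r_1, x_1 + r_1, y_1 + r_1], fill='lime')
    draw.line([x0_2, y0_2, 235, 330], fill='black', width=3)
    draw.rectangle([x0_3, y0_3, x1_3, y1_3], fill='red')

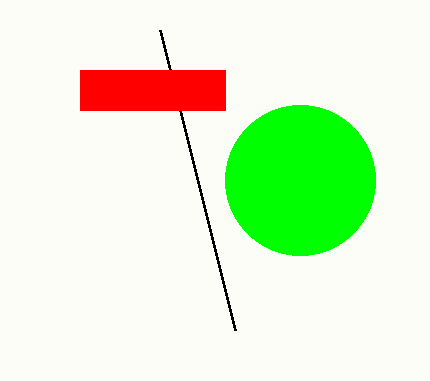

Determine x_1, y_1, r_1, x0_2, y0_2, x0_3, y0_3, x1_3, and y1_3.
x_1 = 300; y_1 = 180; r_1 = 75; x0_2 = 160; y0_2 = 30; x0_3 = 80; y0_3 = 70; x1_3 = 225; y1_3 = 110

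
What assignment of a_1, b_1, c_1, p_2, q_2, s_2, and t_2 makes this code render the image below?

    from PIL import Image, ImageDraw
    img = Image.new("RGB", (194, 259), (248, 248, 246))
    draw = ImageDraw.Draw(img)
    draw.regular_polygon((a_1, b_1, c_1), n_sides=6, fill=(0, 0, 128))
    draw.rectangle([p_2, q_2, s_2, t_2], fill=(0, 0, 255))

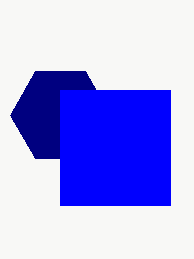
a_1 = 60, b_1 = 115, c_1 = 50, p_2 = 60, q_2 = 90, s_2 = 170, t_2 = 205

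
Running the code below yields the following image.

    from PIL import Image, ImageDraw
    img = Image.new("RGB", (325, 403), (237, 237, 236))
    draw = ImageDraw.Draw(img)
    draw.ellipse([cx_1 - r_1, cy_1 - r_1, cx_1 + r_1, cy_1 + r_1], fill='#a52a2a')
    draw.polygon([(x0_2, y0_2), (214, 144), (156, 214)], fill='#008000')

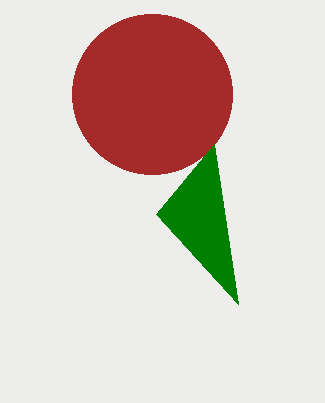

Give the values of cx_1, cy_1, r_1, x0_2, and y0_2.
cx_1 = 152, cy_1 = 94, r_1 = 80, x0_2 = 238, y0_2 = 304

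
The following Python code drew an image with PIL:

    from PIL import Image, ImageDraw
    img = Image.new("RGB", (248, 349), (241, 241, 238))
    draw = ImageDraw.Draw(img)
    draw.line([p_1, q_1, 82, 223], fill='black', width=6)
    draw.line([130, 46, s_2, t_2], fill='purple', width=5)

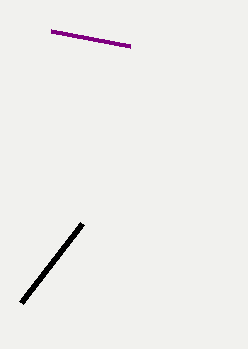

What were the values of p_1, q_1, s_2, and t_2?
p_1 = 21, q_1 = 302, s_2 = 51, t_2 = 31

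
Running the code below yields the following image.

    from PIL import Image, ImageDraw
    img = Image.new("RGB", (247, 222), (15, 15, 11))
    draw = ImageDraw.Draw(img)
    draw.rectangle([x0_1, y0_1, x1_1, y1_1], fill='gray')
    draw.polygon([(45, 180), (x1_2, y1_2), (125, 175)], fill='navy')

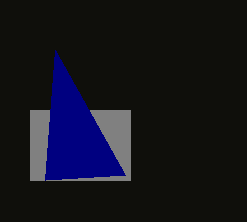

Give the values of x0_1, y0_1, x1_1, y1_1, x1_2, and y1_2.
x0_1 = 30; y0_1 = 110; x1_1 = 130; y1_1 = 180; x1_2 = 55; y1_2 = 50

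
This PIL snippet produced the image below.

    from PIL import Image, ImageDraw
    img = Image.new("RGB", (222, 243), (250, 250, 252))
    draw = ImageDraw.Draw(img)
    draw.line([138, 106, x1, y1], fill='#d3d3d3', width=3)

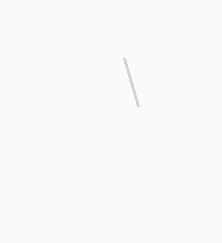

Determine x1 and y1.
x1 = 124; y1 = 58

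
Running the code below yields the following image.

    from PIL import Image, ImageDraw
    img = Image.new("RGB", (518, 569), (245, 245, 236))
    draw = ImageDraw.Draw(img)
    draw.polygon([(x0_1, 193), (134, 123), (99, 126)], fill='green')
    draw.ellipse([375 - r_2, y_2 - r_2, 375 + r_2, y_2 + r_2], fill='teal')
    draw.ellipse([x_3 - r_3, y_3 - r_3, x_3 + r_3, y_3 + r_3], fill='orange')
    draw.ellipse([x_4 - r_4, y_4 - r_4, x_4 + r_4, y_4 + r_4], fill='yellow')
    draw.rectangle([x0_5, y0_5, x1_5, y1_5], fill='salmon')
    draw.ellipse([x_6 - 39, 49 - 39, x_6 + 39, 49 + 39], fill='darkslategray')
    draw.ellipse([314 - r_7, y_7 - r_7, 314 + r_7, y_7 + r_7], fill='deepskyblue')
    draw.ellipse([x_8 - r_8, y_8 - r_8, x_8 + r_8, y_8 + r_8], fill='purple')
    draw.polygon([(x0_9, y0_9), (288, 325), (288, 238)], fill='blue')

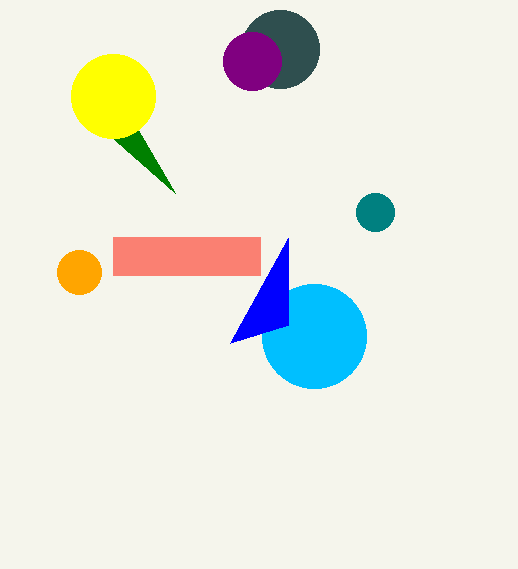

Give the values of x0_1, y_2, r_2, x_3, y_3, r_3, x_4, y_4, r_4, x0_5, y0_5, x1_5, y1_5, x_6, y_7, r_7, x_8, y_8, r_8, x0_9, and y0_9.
x0_1 = 175; y_2 = 212; r_2 = 19; x_3 = 79; y_3 = 272; r_3 = 22; x_4 = 113; y_4 = 96; r_4 = 42; x0_5 = 113; y0_5 = 237; x1_5 = 260; y1_5 = 275; x_6 = 280; y_7 = 336; r_7 = 52; x_8 = 252; y_8 = 61; r_8 = 29; x0_9 = 230; y0_9 = 343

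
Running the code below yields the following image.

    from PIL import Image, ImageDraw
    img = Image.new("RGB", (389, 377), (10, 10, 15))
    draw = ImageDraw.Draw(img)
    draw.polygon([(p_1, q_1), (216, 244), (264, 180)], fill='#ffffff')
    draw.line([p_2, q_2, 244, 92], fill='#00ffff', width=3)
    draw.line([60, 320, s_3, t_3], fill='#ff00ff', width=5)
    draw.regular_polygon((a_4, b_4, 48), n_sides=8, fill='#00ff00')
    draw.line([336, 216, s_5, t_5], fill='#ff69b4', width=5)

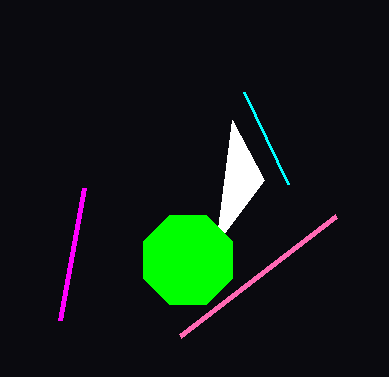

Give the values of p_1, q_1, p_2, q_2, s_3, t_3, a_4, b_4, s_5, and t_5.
p_1 = 232, q_1 = 120, p_2 = 288, q_2 = 184, s_3 = 84, t_3 = 188, a_4 = 188, b_4 = 260, s_5 = 180, t_5 = 336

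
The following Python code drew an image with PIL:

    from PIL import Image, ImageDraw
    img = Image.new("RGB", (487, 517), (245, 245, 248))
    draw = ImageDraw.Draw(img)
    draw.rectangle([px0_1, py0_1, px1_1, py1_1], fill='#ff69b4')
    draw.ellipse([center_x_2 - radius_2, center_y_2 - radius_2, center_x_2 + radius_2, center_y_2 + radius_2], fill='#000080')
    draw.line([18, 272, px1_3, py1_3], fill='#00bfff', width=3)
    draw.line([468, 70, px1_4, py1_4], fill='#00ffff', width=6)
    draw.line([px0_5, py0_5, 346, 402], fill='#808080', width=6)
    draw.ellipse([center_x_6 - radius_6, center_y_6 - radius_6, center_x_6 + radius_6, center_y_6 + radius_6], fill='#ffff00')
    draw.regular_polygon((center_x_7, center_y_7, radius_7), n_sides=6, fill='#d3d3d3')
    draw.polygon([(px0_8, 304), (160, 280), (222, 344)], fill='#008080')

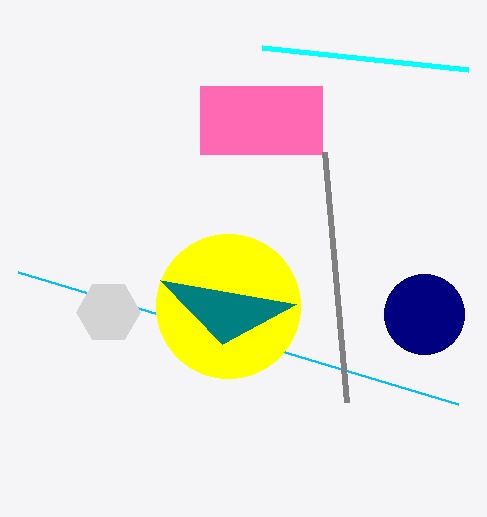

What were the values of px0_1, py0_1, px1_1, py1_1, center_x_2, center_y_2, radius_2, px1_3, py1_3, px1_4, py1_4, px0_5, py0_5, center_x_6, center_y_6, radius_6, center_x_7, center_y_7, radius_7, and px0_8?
px0_1 = 200, py0_1 = 86, px1_1 = 322, py1_1 = 154, center_x_2 = 424, center_y_2 = 314, radius_2 = 40, px1_3 = 458, py1_3 = 404, px1_4 = 262, py1_4 = 48, px0_5 = 324, py0_5 = 152, center_x_6 = 228, center_y_6 = 306, radius_6 = 72, center_x_7 = 108, center_y_7 = 312, radius_7 = 32, px0_8 = 296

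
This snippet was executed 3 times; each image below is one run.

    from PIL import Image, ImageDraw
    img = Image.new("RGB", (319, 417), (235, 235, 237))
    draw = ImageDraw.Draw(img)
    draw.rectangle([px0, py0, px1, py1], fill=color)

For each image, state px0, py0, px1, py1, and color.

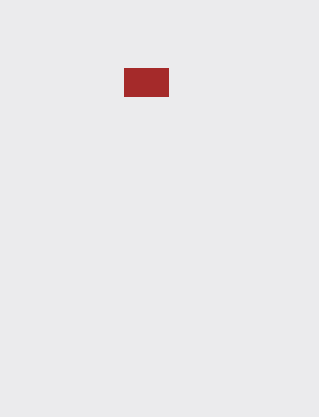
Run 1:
px0 = 124
py0 = 68
px1 = 168
py1 = 96
color = 'brown'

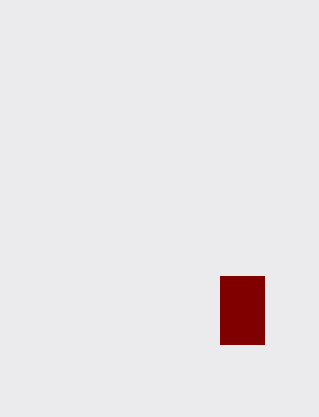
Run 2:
px0 = 220; py0 = 276; px1 = 264; py1 = 344; color = 'maroon'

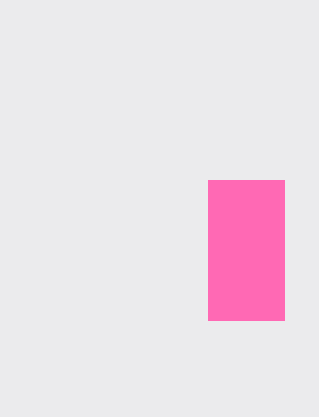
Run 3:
px0 = 208
py0 = 180
px1 = 284
py1 = 320
color = 'hotpink'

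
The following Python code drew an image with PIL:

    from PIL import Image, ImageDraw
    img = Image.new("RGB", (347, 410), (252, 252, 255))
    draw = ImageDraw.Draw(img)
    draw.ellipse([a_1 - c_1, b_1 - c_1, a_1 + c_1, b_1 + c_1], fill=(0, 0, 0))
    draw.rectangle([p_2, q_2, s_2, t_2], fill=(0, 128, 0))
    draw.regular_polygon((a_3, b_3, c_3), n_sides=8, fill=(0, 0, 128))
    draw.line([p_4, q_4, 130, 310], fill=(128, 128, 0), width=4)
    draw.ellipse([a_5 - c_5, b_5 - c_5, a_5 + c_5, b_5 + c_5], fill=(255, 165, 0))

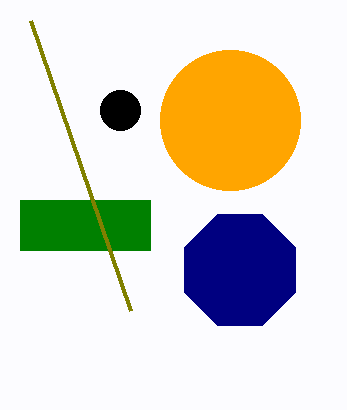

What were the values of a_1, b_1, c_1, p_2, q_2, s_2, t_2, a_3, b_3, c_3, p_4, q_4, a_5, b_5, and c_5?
a_1 = 120, b_1 = 110, c_1 = 20, p_2 = 20, q_2 = 200, s_2 = 150, t_2 = 250, a_3 = 240, b_3 = 270, c_3 = 60, p_4 = 30, q_4 = 20, a_5 = 230, b_5 = 120, c_5 = 70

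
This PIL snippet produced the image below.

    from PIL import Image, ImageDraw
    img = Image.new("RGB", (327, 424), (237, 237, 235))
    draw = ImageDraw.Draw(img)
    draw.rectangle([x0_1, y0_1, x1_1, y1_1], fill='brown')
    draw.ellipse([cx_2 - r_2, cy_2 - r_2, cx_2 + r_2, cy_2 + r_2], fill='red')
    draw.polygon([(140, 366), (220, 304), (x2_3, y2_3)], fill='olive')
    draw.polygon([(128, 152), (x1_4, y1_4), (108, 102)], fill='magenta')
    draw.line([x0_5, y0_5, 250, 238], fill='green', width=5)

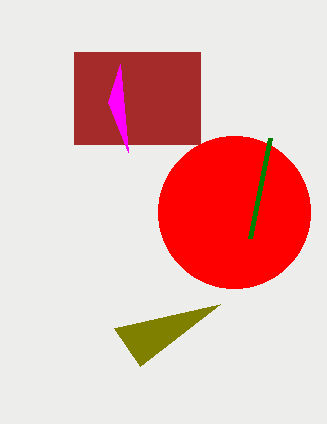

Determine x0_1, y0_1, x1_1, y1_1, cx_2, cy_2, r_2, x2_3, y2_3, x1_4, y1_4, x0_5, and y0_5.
x0_1 = 74; y0_1 = 52; x1_1 = 200; y1_1 = 144; cx_2 = 234; cy_2 = 212; r_2 = 76; x2_3 = 114; y2_3 = 328; x1_4 = 120; y1_4 = 64; x0_5 = 270; y0_5 = 138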